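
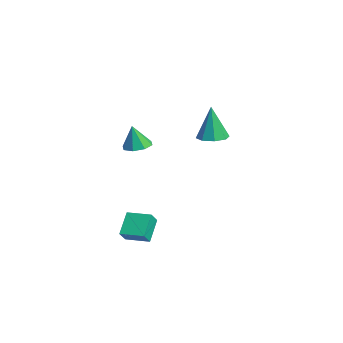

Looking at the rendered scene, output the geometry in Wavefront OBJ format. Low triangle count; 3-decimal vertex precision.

v 2.547 -3.288 -2.839
v 3.007 -3.692 -2.207
v 3.334 -2.281 -2.768
v 3.794 -2.685 -2.136
v 3.386 -3.875 -3.824
v 3.846 -4.279 -3.192
v 4.173 -2.868 -3.753
v 4.633 -3.272 -3.121
v -2.815 2.392 -0.151
v -2.326 1.673 -0.127
v -2.985 2.348 1.951
v -1.963 2.23 -0.086
v -2.098 2.881 -0.083
v -2.654 3.247 -0.12
v -3.303 3.112 -0.176
v -3.667 2.555 -0.217
v -3.531 1.903 -0.22
v -2.975 1.538 -0.183
v 0.976 -2.608 1.323
v 1.387 -1.971 1.46
v 0.944 -2.872 2.657
v 0.806 -1.87 1.466
v 0.325 -2.202 1.388
v 0.225 -2.771 1.273
v 0.565 -3.244 1.187
v 1.146 -3.345 1.181
v 1.627 -3.013 1.258
v 1.727 -2.444 1.374
f 2 4 1
f 5 2 1
f 1 4 3
f 3 5 1
f 2 8 4
f 6 2 5
f 6 8 2
f 4 8 3
f 7 5 3
f 3 8 7
f 7 6 5
f 8 6 7
f 10 9 12
f 10 12 11
f 12 9 13
f 12 13 11
f 13 9 14
f 13 14 11
f 14 9 15
f 14 15 11
f 15 9 16
f 15 16 11
f 16 9 17
f 16 17 11
f 17 9 18
f 17 18 11
f 18 9 10
f 18 10 11
f 20 19 22
f 20 22 21
f 22 19 23
f 22 23 21
f 23 19 24
f 23 24 21
f 24 19 25
f 24 25 21
f 25 19 26
f 25 26 21
f 26 19 27
f 26 27 21
f 27 19 28
f 27 28 21
f 28 19 20
f 28 20 21



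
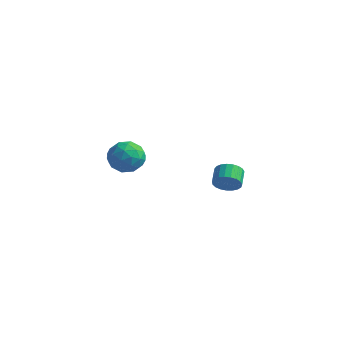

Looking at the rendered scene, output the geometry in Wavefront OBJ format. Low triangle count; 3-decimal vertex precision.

v -3.784 -2.116 1.513
v -2.858 -2.835 1.409
v -4.942 -3.625 1.631
v -4.016 -4.344 1.527
v -4.156 -3.701 2.504
v -3.44 -2.768 2.431
v -4.36 -3.692 0.609
v -3.644 -2.759 0.536
v -3.213 -3.809 0.851
v -3.087 -3.815 2.022
v -4.713 -2.645 1.018
v -4.587 -2.651 2.189
v -3.219 -2.343 1.451
v -4.581 -4.117 1.589
v -4.663 -3.739 2.163
v -4.118 -4.162 2.102
v -3.562 -2.304 2.051
v -3.017 -2.727 1.99
v -3.78 -3.235 2.634
v -4.783 -3.733 1.05
v -4.238 -4.156 0.989
v -3.682 -2.298 0.938
v -3.137 -2.721 0.877
v -4.02 -3.225 0.406
v -2.884 -3.338 1.062
v -3.564 -4.225 1.131
v -3.767 -3.842 0.591
v -3.346 -3.294 0.549
v -2.81 -3.342 1.75
v -3.49 -4.228 1.819
v -3.572 -3.85 2.393
v -3.152 -3.302 2.35
v -3.019 -3.914 1.422
v -4.31 -2.232 1.221
v -4.99 -3.118 1.29
v -4.648 -3.158 0.69
v -4.228 -2.61 0.647
v -4.236 -2.235 1.909
v -4.916 -3.122 1.978
v -4.454 -3.166 2.491
v -4.033 -2.618 2.449
v -4.781 -2.546 1.618
v 3.489 -4.035 2.231
v 3.851 -4.225 2.931
v 3.413 -3.374 3.388
v 3.051 -3.185 2.689
v 4.081 -4.027 2.784
v 3.643 -3.177 3.241
v 4.209 -3.831 2.542
v 3.771 -2.981 2.999
v 4.212 -3.67 2.246
v 3.774 -2.82 2.703
v 4.09 -3.573 1.947
v 3.652 -2.722 2.404
v 3.864 -3.555 1.698
v 3.427 -2.705 2.155
v 3.574 -3.62 1.541
v 3.136 -2.77 1.998
v 3.268 -3.757 1.503
v 2.831 -2.907 1.96
v 3.001 -3.942 1.592
v 2.563 -3.092 2.049
v 2.818 -4.143 1.79
v 2.38 -3.293 2.247
v 2.751 -4.326 2.066
v 2.313 -3.476 2.523
v 2.812 -4.458 2.369
v 2.374 -3.608 2.826
v 2.99 -4.517 2.649
v 2.552 -3.667 3.106
v 3.254 -4.493 2.857
v 2.816 -3.642 3.314
v 3.558 -4.389 2.957
v 3.12 -3.539 3.414
f 1 38 17
f 38 12 41
f 17 41 6
f 38 41 17
f 1 17 13
f 17 6 18
f 13 18 2
f 17 18 13
f 1 13 22
f 13 2 23
f 22 23 8
f 13 23 22
f 1 22 34
f 22 8 37
f 34 37 11
f 22 37 34
f 1 34 38
f 34 11 42
f 38 42 12
f 34 42 38
f 2 18 29
f 18 6 32
f 29 32 10
f 18 32 29
f 6 41 19
f 41 12 40
f 19 40 5
f 41 40 19
f 12 42 39
f 42 11 35
f 39 35 3
f 42 35 39
f 11 37 36
f 37 8 24
f 36 24 7
f 37 24 36
f 8 23 28
f 23 2 25
f 28 25 9
f 23 25 28
f 4 30 16
f 30 10 31
f 16 31 5
f 30 31 16
f 4 16 14
f 16 5 15
f 14 15 3
f 16 15 14
f 4 14 21
f 14 3 20
f 21 20 7
f 14 20 21
f 4 21 26
f 21 7 27
f 26 27 9
f 21 27 26
f 4 26 30
f 26 9 33
f 30 33 10
f 26 33 30
f 5 31 19
f 31 10 32
f 19 32 6
f 31 32 19
f 3 15 39
f 15 5 40
f 39 40 12
f 15 40 39
f 7 20 36
f 20 3 35
f 36 35 11
f 20 35 36
f 9 27 28
f 27 7 24
f 28 24 8
f 27 24 28
f 10 33 29
f 33 9 25
f 29 25 2
f 33 25 29
f 44 43 47
f 44 47 45
f 45 47 48
f 45 48 46
f 47 43 49
f 47 49 48
f 48 49 50
f 48 50 46
f 49 43 51
f 49 51 50
f 50 51 52
f 50 52 46
f 51 43 53
f 51 53 52
f 52 53 54
f 52 54 46
f 53 43 55
f 53 55 54
f 54 55 56
f 54 56 46
f 55 43 57
f 55 57 56
f 56 57 58
f 56 58 46
f 57 43 59
f 57 59 58
f 58 59 60
f 58 60 46
f 59 43 61
f 59 61 60
f 60 61 62
f 60 62 46
f 61 43 63
f 61 63 62
f 62 63 64
f 62 64 46
f 63 43 65
f 63 65 64
f 64 65 66
f 64 66 46
f 65 43 67
f 65 67 66
f 66 67 68
f 66 68 46
f 67 43 69
f 67 69 68
f 68 69 70
f 68 70 46
f 69 43 71
f 69 71 70
f 70 71 72
f 70 72 46
f 71 43 73
f 71 73 72
f 72 73 74
f 72 74 46
f 73 43 44
f 73 44 74
f 74 44 45
f 74 45 46



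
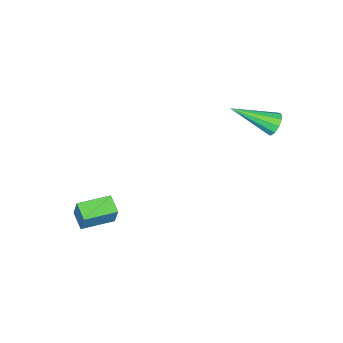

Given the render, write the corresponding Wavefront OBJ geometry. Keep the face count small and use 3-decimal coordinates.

v 1.574 -3.258 -3.854
v 1.764 -2.952 -2.911
v 2.051 -2.6 -4.164
v 2.241 -2.294 -3.22
v 2.739 -4.086 -3.82
v 2.929 -3.78 -2.876
v 3.216 -3.428 -4.129
v 3.406 -3.122 -3.186
v -2.243 2.103 0.986
v -1.965 1.969 0.507
v -1.377 0.597 1.914
v -1.766 2.195 0.689
v -1.748 2.386 0.984
v -1.92 2.47 1.28
v -2.215 2.413 1.464
v -2.521 2.238 1.465
v -2.721 2.012 1.284
v -2.738 1.82 0.989
v -2.566 1.737 0.693
v -2.271 1.794 0.509
f 2 4 1
f 5 2 1
f 1 4 3
f 3 5 1
f 2 8 4
f 6 2 5
f 6 8 2
f 4 8 3
f 7 5 3
f 3 8 7
f 7 6 5
f 8 6 7
f 10 9 12
f 10 12 11
f 12 9 13
f 12 13 11
f 13 9 14
f 13 14 11
f 14 9 15
f 14 15 11
f 15 9 16
f 15 16 11
f 16 9 17
f 16 17 11
f 17 9 18
f 17 18 11
f 18 9 19
f 18 19 11
f 19 9 20
f 19 20 11
f 20 9 10
f 20 10 11



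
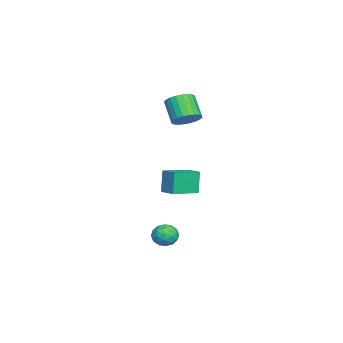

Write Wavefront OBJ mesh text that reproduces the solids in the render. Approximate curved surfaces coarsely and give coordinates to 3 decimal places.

v -2.038 -0.717 -2.218
v -2.465 -0.707 -0.676
v -1.249 0.12 -2.004
v -1.675 0.13 -0.462
v -0.765 -2.01 -1.858
v -1.191 -2 -0.316
v 0.025 -1.173 -1.644
v -0.402 -1.163 -0.102
v 1.79 -0.918 -4.025
v 2.415 -0.389 -3.831
v 2.645 -1.971 -3.909
v 3.27 -1.442 -3.715
v 2.636 -1.561 -3.174
v 2.108 -0.91 -3.246
v 2.952 -1.45 -4.494
v 2.424 -0.799 -4.566
v 3.133 -0.718 -4.121
v 2.938 -0.787 -3.305
v 2.122 -1.573 -4.435
v 1.927 -1.642 -3.619
v 2.028 -0.561 -3.938
v 3.032 -1.799 -3.802
v 2.66 -1.869 -3.484
v 3.027 -1.558 -3.37
v 1.847 -0.867 -3.595
v 2.214 -0.556 -3.481
v 2.344 -1.245 -3.095
v 2.846 -1.804 -4.259
v 3.213 -1.493 -4.145
v 2.033 -0.802 -4.37
v 2.4 -0.491 -4.256
v 2.716 -1.115 -4.645
v 2.817 -0.444 -3.994
v 3.319 -1.063 -3.926
v 3.133 -1.067 -4.384
v 2.822 -0.685 -4.426
v 2.702 -0.484 -3.515
v 3.204 -1.103 -3.447
v 2.832 -1.173 -3.129
v 2.522 -0.79 -3.171
v 3.124 -0.677 -3.685
v 1.856 -1.257 -4.293
v 2.358 -1.876 -4.225
v 2.538 -1.57 -4.569
v 2.228 -1.187 -4.611
v 1.741 -1.297 -3.814
v 2.243 -1.916 -3.746
v 2.238 -1.675 -3.314
v 1.927 -1.293 -3.356
v 1.936 -1.683 -4.055
v -3.064 -0.891 3.203
v -2.306 -1.323 3.579
v -3.278 -1.921 4.853
v -4.036 -1.489 4.477
v -2.291 -0.993 3.746
v -3.263 -1.59 5.02
v -2.393 -0.646 3.83
v -3.366 -1.244 5.104
v -2.598 -0.338 3.819
v -3.57 -0.935 5.092
v -2.874 -0.113 3.714
v -3.846 -0.71 4.987
v -3.178 -0.007 3.531
v -4.15 -0.604 4.804
v -3.465 -0.035 3.298
v -4.438 -0.633 4.572
v -3.691 -0.194 3.051
v -4.664 -0.792 4.325
v -3.822 -0.459 2.827
v -4.794 -1.057 4.101
v -3.837 -0.79 2.66
v -4.809 -1.387 3.934
v -3.734 -1.136 2.576
v -4.707 -1.734 3.85
v -3.53 -1.445 2.588
v -4.502 -2.042 3.861
v -3.254 -1.67 2.693
v -4.226 -2.267 3.966
v -2.95 -1.776 2.876
v -3.922 -2.373 4.149
v -2.662 -1.747 3.108
v -3.635 -2.345 4.382
v -2.436 -1.588 3.355
v -3.409 -2.186 4.629
f 2 4 1
f 5 2 1
f 1 4 3
f 3 5 1
f 2 8 4
f 6 2 5
f 6 8 2
f 4 8 3
f 7 5 3
f 3 8 7
f 7 6 5
f 8 6 7
f 9 46 25
f 46 20 49
f 25 49 14
f 46 49 25
f 9 25 21
f 25 14 26
f 21 26 10
f 25 26 21
f 9 21 30
f 21 10 31
f 30 31 16
f 21 31 30
f 9 30 42
f 30 16 45
f 42 45 19
f 30 45 42
f 9 42 46
f 42 19 50
f 46 50 20
f 42 50 46
f 10 26 37
f 26 14 40
f 37 40 18
f 26 40 37
f 14 49 27
f 49 20 48
f 27 48 13
f 49 48 27
f 20 50 47
f 50 19 43
f 47 43 11
f 50 43 47
f 19 45 44
f 45 16 32
f 44 32 15
f 45 32 44
f 16 31 36
f 31 10 33
f 36 33 17
f 31 33 36
f 12 38 24
f 38 18 39
f 24 39 13
f 38 39 24
f 12 24 22
f 24 13 23
f 22 23 11
f 24 23 22
f 12 22 29
f 22 11 28
f 29 28 15
f 22 28 29
f 12 29 34
f 29 15 35
f 34 35 17
f 29 35 34
f 12 34 38
f 34 17 41
f 38 41 18
f 34 41 38
f 13 39 27
f 39 18 40
f 27 40 14
f 39 40 27
f 11 23 47
f 23 13 48
f 47 48 20
f 23 48 47
f 15 28 44
f 28 11 43
f 44 43 19
f 28 43 44
f 17 35 36
f 35 15 32
f 36 32 16
f 35 32 36
f 18 41 37
f 41 17 33
f 37 33 10
f 41 33 37
f 52 51 55
f 52 55 53
f 53 55 56
f 53 56 54
f 55 51 57
f 55 57 56
f 56 57 58
f 56 58 54
f 57 51 59
f 57 59 58
f 58 59 60
f 58 60 54
f 59 51 61
f 59 61 60
f 60 61 62
f 60 62 54
f 61 51 63
f 61 63 62
f 62 63 64
f 62 64 54
f 63 51 65
f 63 65 64
f 64 65 66
f 64 66 54
f 65 51 67
f 65 67 66
f 66 67 68
f 66 68 54
f 67 51 69
f 67 69 68
f 68 69 70
f 68 70 54
f 69 51 71
f 69 71 70
f 70 71 72
f 70 72 54
f 71 51 73
f 71 73 72
f 72 73 74
f 72 74 54
f 73 51 75
f 73 75 74
f 74 75 76
f 74 76 54
f 75 51 77
f 75 77 76
f 76 77 78
f 76 78 54
f 77 51 79
f 77 79 78
f 78 79 80
f 78 80 54
f 79 51 81
f 79 81 80
f 80 81 82
f 80 82 54
f 81 51 83
f 81 83 82
f 82 83 84
f 82 84 54
f 83 51 52
f 83 52 84
f 84 52 53
f 84 53 54



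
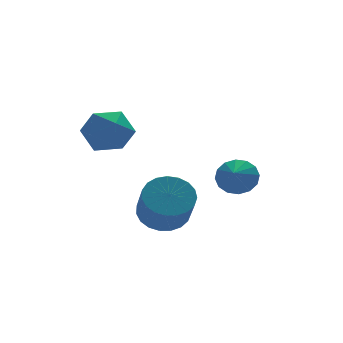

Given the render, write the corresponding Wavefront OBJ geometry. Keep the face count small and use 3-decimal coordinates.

v -0.726 -0.479 -3.356
v 0.036 -1.147 -3.757
v -0.231 -2.288 -2.365
v -0.994 -1.621 -1.964
v 0.28 -0.876 -3.488
v 0.013 -2.017 -2.096
v 0.35 -0.536 -3.196
v 0.083 -1.678 -1.804
v 0.234 -0.187 -2.932
v -0.033 -1.329 -1.54
v -0.048 0.112 -2.741
v -0.315 -1.03 -1.349
v -0.448 0.309 -2.656
v -0.715 -0.833 -1.264
v -0.895 0.369 -2.692
v -1.162 -0.773 -1.301
v -1.314 0.283 -2.844
v -1.581 -0.859 -1.452
v -1.631 0.065 -3.083
v -1.898 -1.077 -1.691
v -1.791 -0.247 -3.37
v -2.059 -1.389 -1.978
v -1.768 -0.599 -3.654
v -2.035 -1.741 -2.263
v -1.564 -0.931 -3.887
v -1.831 -2.073 -2.495
v -1.216 -1.184 -4.028
v -1.483 -2.326 -2.636
v -0.783 -1.315 -4.053
v -1.05 -2.457 -2.661
v -0.34 -1.302 -3.957
v -0.607 -2.444 -2.565
v 2.596 -0.354 -2.106
v 3.348 -0.511 -1.619
v 2.084 -1.026 -1.534
v 3.131 -0.157 -1.397
v 2.77 0.144 -1.365
v 2.363 0.312 -1.532
v 2.018 0.302 -1.852
v 1.828 0.115 -2.241
v 1.843 -0.197 -2.593
v 2.06 -0.551 -2.815
v 2.421 -0.853 -2.847
v 2.828 -1.02 -2.681
v 3.173 -1.01 -2.36
v 3.363 -0.823 -1.971
v -2.828 1.561 1.633
v -2.196 2.404 1.083
v -2.384 0.316 0.237
v -1.752 1.159 -0.313
v -1.37 0.707 0.717
v -1.644 1.476 1.58
v -2.936 1.244 -0.26
v -3.21 2.013 0.603
v -2.262 2.208 -0.087
v -1.295 1.876 0.517
v -3.285 0.844 0.803
v -2.318 0.512 1.407
f 2 1 5
f 2 5 3
f 3 5 6
f 3 6 4
f 5 1 7
f 5 7 6
f 6 7 8
f 6 8 4
f 7 1 9
f 7 9 8
f 8 9 10
f 8 10 4
f 9 1 11
f 9 11 10
f 10 11 12
f 10 12 4
f 11 1 13
f 11 13 12
f 12 13 14
f 12 14 4
f 13 1 15
f 13 15 14
f 14 15 16
f 14 16 4
f 15 1 17
f 15 17 16
f 16 17 18
f 16 18 4
f 17 1 19
f 17 19 18
f 18 19 20
f 18 20 4
f 19 1 21
f 19 21 20
f 20 21 22
f 20 22 4
f 21 1 23
f 21 23 22
f 22 23 24
f 22 24 4
f 23 1 25
f 23 25 24
f 24 25 26
f 24 26 4
f 25 1 27
f 25 27 26
f 26 27 28
f 26 28 4
f 27 1 29
f 27 29 28
f 28 29 30
f 28 30 4
f 29 1 31
f 29 31 30
f 30 31 32
f 30 32 4
f 31 1 2
f 31 2 32
f 32 2 3
f 32 3 4
f 34 33 36
f 34 36 35
f 36 33 37
f 36 37 35
f 37 33 38
f 37 38 35
f 38 33 39
f 38 39 35
f 39 33 40
f 39 40 35
f 40 33 41
f 40 41 35
f 41 33 42
f 41 42 35
f 42 33 43
f 42 43 35
f 43 33 44
f 43 44 35
f 44 33 45
f 44 45 35
f 45 33 46
f 45 46 35
f 46 33 34
f 46 34 35
f 47 58 52
f 47 52 48
f 47 48 54
f 47 54 57
f 47 57 58
f 48 52 56
f 52 58 51
f 58 57 49
f 57 54 53
f 54 48 55
f 50 56 51
f 50 51 49
f 50 49 53
f 50 53 55
f 50 55 56
f 51 56 52
f 49 51 58
f 53 49 57
f 55 53 54
f 56 55 48



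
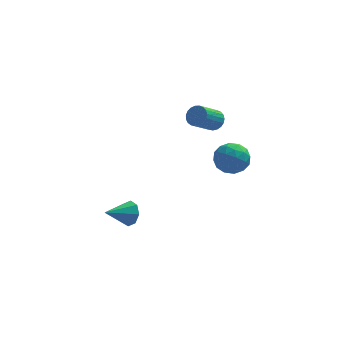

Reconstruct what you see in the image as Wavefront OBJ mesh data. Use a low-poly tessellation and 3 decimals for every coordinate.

v 2.645 3.683 0.339
v 3.237 3.39 0.648
v 2.228 2.404 1.65
v 1.635 2.697 1.341
v 3.184 3.628 0.829
v 2.175 2.642 1.83
v 3.036 3.876 0.924
v 2.027 2.89 1.925
v 2.822 4.09 0.919
v 1.812 3.104 1.92
v 2.576 4.234 0.813
v 1.567 3.248 1.814
v 2.342 4.283 0.626
v 1.333 3.297 1.627
v 2.161 4.228 0.389
v 1.152 3.242 1.39
v 2.063 4.079 0.143
v 1.054 3.092 1.144
v 2.066 3.861 -0.069
v 1.057 2.875 0.933
v 2.169 3.613 -0.21
v 1.16 2.626 0.791
v 2.354 3.376 -0.256
v 1.345 2.39 0.745
v 2.589 3.193 -0.199
v 1.58 2.207 0.802
v 2.834 3.095 -0.049
v 1.825 2.109 0.952
v 3.046 3.098 0.168
v 2.037 2.112 1.169
v 3.189 3.203 0.415
v 2.18 2.216 1.416
v -2.086 -1.046 -4.273
v -1.653 -1.114 -3.521
v -3.414 -1.894 -3.587
v -2.023 -0.561 -3.554
v -2.43 -0.292 -4.008
v -2.634 -0.465 -4.617
v -2.518 -0.978 -5.025
v -2.148 -1.53 -4.993
v -1.742 -1.799 -4.539
v -1.537 -1.627 -3.93
v 2.817 -3.644 2.979
v 3.845 -3.377 2.946
v 3.015 -4.583 1.554
v 4.043 -4.316 1.521
v 3.685 -4.957 2.289
v 3.562 -4.376 3.17
v 3.298 -3.584 1.33
v 3.175 -3.003 2.211
v 4.142 -3.34 1.927
v 4.381 -4.188 2.519
v 2.479 -3.772 1.981
v 2.718 -4.62 2.573
v 3.314 -3.428 3.088
v 3.546 -4.532 1.412
v 3.336 -4.908 1.863
v 3.94 -4.752 1.844
v 3.148 -4.015 3.219
v 3.752 -3.859 3.2
v 3.658 -4.787 2.813
v 3.108 -4.101 1.3
v 3.712 -3.945 1.281
v 2.92 -3.208 2.656
v 3.524 -3.052 2.637
v 3.202 -3.173 1.687
v 4.092 -3.249 2.47
v 4.208 -3.801 1.632
v 3.77 -3.371 1.52
v 3.699 -3.03 2.038
v 4.233 -3.748 2.818
v 4.349 -4.3 1.98
v 4.139 -4.677 2.431
v 4.067 -4.335 2.949
v 4.407 -3.726 2.219
v 2.511 -3.66 2.52
v 2.627 -4.212 1.682
v 2.793 -3.625 1.551
v 2.721 -3.283 2.069
v 2.652 -4.159 2.868
v 2.768 -4.711 2.03
v 3.161 -4.93 2.462
v 3.09 -4.589 2.98
v 2.453 -4.234 2.281
f 2 1 5
f 2 5 3
f 3 5 6
f 3 6 4
f 5 1 7
f 5 7 6
f 6 7 8
f 6 8 4
f 7 1 9
f 7 9 8
f 8 9 10
f 8 10 4
f 9 1 11
f 9 11 10
f 10 11 12
f 10 12 4
f 11 1 13
f 11 13 12
f 12 13 14
f 12 14 4
f 13 1 15
f 13 15 14
f 14 15 16
f 14 16 4
f 15 1 17
f 15 17 16
f 16 17 18
f 16 18 4
f 17 1 19
f 17 19 18
f 18 19 20
f 18 20 4
f 19 1 21
f 19 21 20
f 20 21 22
f 20 22 4
f 21 1 23
f 21 23 22
f 22 23 24
f 22 24 4
f 23 1 25
f 23 25 24
f 24 25 26
f 24 26 4
f 25 1 27
f 25 27 26
f 26 27 28
f 26 28 4
f 27 1 29
f 27 29 28
f 28 29 30
f 28 30 4
f 29 1 31
f 29 31 30
f 30 31 32
f 30 32 4
f 31 1 2
f 31 2 32
f 32 2 3
f 32 3 4
f 34 33 36
f 34 36 35
f 36 33 37
f 36 37 35
f 37 33 38
f 37 38 35
f 38 33 39
f 38 39 35
f 39 33 40
f 39 40 35
f 40 33 41
f 40 41 35
f 41 33 42
f 41 42 35
f 42 33 34
f 42 34 35
f 43 80 59
f 80 54 83
f 59 83 48
f 80 83 59
f 43 59 55
f 59 48 60
f 55 60 44
f 59 60 55
f 43 55 64
f 55 44 65
f 64 65 50
f 55 65 64
f 43 64 76
f 64 50 79
f 76 79 53
f 64 79 76
f 43 76 80
f 76 53 84
f 80 84 54
f 76 84 80
f 44 60 71
f 60 48 74
f 71 74 52
f 60 74 71
f 48 83 61
f 83 54 82
f 61 82 47
f 83 82 61
f 54 84 81
f 84 53 77
f 81 77 45
f 84 77 81
f 53 79 78
f 79 50 66
f 78 66 49
f 79 66 78
f 50 65 70
f 65 44 67
f 70 67 51
f 65 67 70
f 46 72 58
f 72 52 73
f 58 73 47
f 72 73 58
f 46 58 56
f 58 47 57
f 56 57 45
f 58 57 56
f 46 56 63
f 56 45 62
f 63 62 49
f 56 62 63
f 46 63 68
f 63 49 69
f 68 69 51
f 63 69 68
f 46 68 72
f 68 51 75
f 72 75 52
f 68 75 72
f 47 73 61
f 73 52 74
f 61 74 48
f 73 74 61
f 45 57 81
f 57 47 82
f 81 82 54
f 57 82 81
f 49 62 78
f 62 45 77
f 78 77 53
f 62 77 78
f 51 69 70
f 69 49 66
f 70 66 50
f 69 66 70
f 52 75 71
f 75 51 67
f 71 67 44
f 75 67 71



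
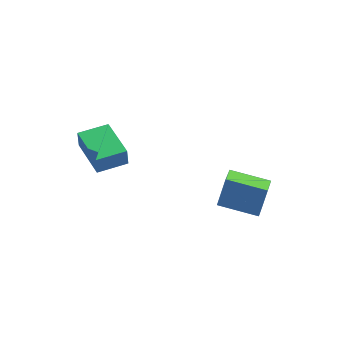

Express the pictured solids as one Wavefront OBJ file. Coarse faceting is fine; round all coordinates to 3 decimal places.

v -2.603 2.067 -0.96
v -2.636 2.094 -0.112
v -2.844 4.141 -1.038
v -2.877 4.169 -0.189
v -1.203 2.231 -0.911
v -1.236 2.259 -0.062
v -1.444 4.306 -0.988
v -1.477 4.333 -0.14
v 1.422 -1.681 -0.601
v 1.877 -1.353 0.692
v 1.888 -0.811 -0.987
v 2.343 -0.482 0.307
v 2.897 -2.598 -0.887
v 3.352 -2.269 0.407
v 3.363 -1.727 -1.272
v 3.818 -1.399 0.021
f 2 4 1
f 5 2 1
f 1 4 3
f 3 5 1
f 2 8 4
f 6 2 5
f 6 8 2
f 4 8 3
f 7 5 3
f 3 8 7
f 7 6 5
f 8 6 7
f 10 12 9
f 13 10 9
f 9 12 11
f 11 13 9
f 10 16 12
f 14 10 13
f 14 16 10
f 12 16 11
f 15 13 11
f 11 16 15
f 15 14 13
f 16 14 15



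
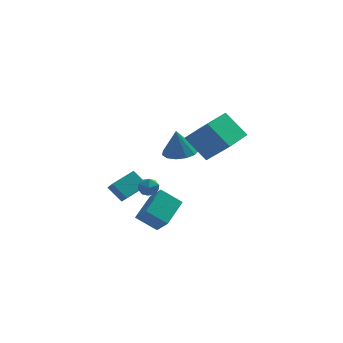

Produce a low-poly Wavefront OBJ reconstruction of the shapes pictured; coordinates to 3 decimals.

v -0.241 0.731 1.288
v 0.292 1.548 1.372
v -0.459 0.709 2.872
v -0.231 1.71 1.302
v -0.758 1.561 1.228
v -1.12 1.148 1.172
v -1.203 0.603 1.154
v -0.981 0.098 1.177
v -0.524 -0.206 1.236
v 0.023 -0.213 1.311
v 0.486 0.08 1.379
v 0.718 0.579 1.417
v 0.646 1.127 1.415
v 0.917 -1.858 1.99
v -0.155 -1.144 3.29
v 1.983 -0.249 1.986
v 0.911 0.465 3.285
v 2.049 -2.605 3.335
v 0.977 -1.891 4.634
v 3.115 -0.996 3.33
v 2.043 -0.282 4.63
v -1.871 2.115 -2.074
v -1.505 1.983 -1.512
v -2.255 1.077 -2.068
v -1.889 0.945 -1.506
v -2.424 1.369 -1.473
v -2.187 2.01 -1.477
v -1.573 1.05 -2.103
v -1.336 1.691 -2.107
v -1.321 1.325 -1.53
v -1.847 1.522 -1.141
v -1.913 1.538 -2.439
v -2.439 1.735 -2.05
v -2.674 0.247 -3.378
v -2.151 -0.495 -2.477
v -1.775 1.784 -2.634
v -1.252 1.042 -1.732
v -1.528 -0.002 -4.248
v -1.005 -0.744 -3.346
v -0.629 1.535 -3.503
v -0.106 0.793 -2.602
v -4.042 2.907 -2.498
v -3.799 2.372 -1.926
v -2.841 3.908 -2.073
v -2.598 3.372 -1.501
v -3.302 2.368 -3.319
v -3.059 1.832 -2.747
v -2.101 3.368 -2.894
v -1.858 2.833 -2.322
f 2 1 4
f 2 4 3
f 4 1 5
f 4 5 3
f 5 1 6
f 5 6 3
f 6 1 7
f 6 7 3
f 7 1 8
f 7 8 3
f 8 1 9
f 8 9 3
f 9 1 10
f 9 10 3
f 10 1 11
f 10 11 3
f 11 1 12
f 11 12 3
f 12 1 13
f 12 13 3
f 13 1 2
f 13 2 3
f 15 17 14
f 18 15 14
f 14 17 16
f 16 18 14
f 15 21 17
f 19 15 18
f 19 21 15
f 17 21 16
f 20 18 16
f 16 21 20
f 20 19 18
f 21 19 20
f 22 33 27
f 22 27 23
f 22 23 29
f 22 29 32
f 22 32 33
f 23 27 31
f 27 33 26
f 33 32 24
f 32 29 28
f 29 23 30
f 25 31 26
f 25 26 24
f 25 24 28
f 25 28 30
f 25 30 31
f 26 31 27
f 24 26 33
f 28 24 32
f 30 28 29
f 31 30 23
f 35 37 34
f 38 35 34
f 34 37 36
f 36 38 34
f 35 41 37
f 39 35 38
f 39 41 35
f 37 41 36
f 40 38 36
f 36 41 40
f 40 39 38
f 41 39 40
f 43 45 42
f 46 43 42
f 42 45 44
f 44 46 42
f 43 49 45
f 47 43 46
f 47 49 43
f 45 49 44
f 48 46 44
f 44 49 48
f 48 47 46
f 49 47 48



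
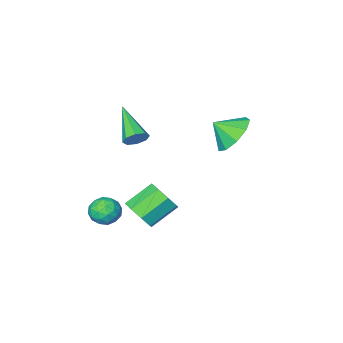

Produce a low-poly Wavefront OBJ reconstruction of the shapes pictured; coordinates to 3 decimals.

v -3.022 0.793 -0.179
v -2.272 0.833 -0.927
v -2.318 0.287 0.499
v -2.243 1.428 -0.514
v -2.578 1.726 0.056
v -3.12 1.587 0.516
v -3.617 1.076 0.651
v -3.835 0.433 0.398
v -3.673 -0.042 -0.125
v -3.206 -0.127 -0.673
v -2.653 0.219 -0.99
v 2.206 -0.002 -3.423
v 2.824 -0.081 -3.834
v 1.816 -1.079 -3.806
v 2.434 -1.158 -4.217
v 2.475 -1.179 -3.471
v 2.717 -0.513 -3.235
v 1.923 -0.647 -4.405
v 2.165 0.019 -4.169
v 2.65 -0.479 -4.441
v 2.991 -0.808 -3.863
v 1.649 -0.352 -3.777
v 1.99 -0.681 -3.199
v 2.549 0.053 -3.595
v 2.091 -1.213 -4.045
v 2.115 -1.225 -3.607
v 2.478 -1.272 -3.848
v 2.486 -0.201 -3.243
v 2.85 -0.247 -3.484
v 2.644 -0.893 -3.271
v 1.79 -0.913 -4.156
v 2.154 -0.959 -4.397
v 2.162 0.112 -3.792
v 2.525 0.065 -4.033
v 1.996 -0.267 -4.369
v 2.81 -0.227 -4.193
v 2.581 -0.86 -4.418
v 2.281 -0.56 -4.529
v 2.423 -0.169 -4.39
v 3.011 -0.42 -3.854
v 2.782 -1.053 -4.079
v 2.806 -1.066 -3.641
v 2.948 -0.674 -3.502
v 2.908 -0.655 -4.21
v 1.858 -0.107 -3.561
v 1.629 -0.74 -3.786
v 1.692 -0.486 -4.138
v 1.834 -0.094 -3.999
v 2.059 -0.3 -3.222
v 1.83 -0.933 -3.447
v 2.217 -0.991 -3.25
v 2.359 -0.6 -3.111
v 1.732 -0.505 -3.43
v 1.322 0.314 0.721
v 1.496 0.562 1.203
v 1.018 -1.334 1.679
v 1.066 0.604 1.139
v 0.786 0.476 0.83
v 0.82 0.253 0.457
v 1.148 0.065 0.238
v 1.577 0.023 0.302
v 1.857 0.151 0.611
v 1.823 0.375 0.984
v 1.964 1.549 -2.89
v 2.331 1.129 -2.303
v 1.123 1.191 -1.503
v 0.756 1.611 -2.09
v 2.405 1.741 -2.238
v 1.197 1.803 -1.439
v 2.221 2.241 -2.556
v 1.013 2.303 -1.756
v 1.886 2.335 -3.069
v 0.678 2.397 -2.269
v 1.597 1.969 -3.477
v 0.389 2.031 -2.677
v 1.523 1.357 -3.541
v 0.315 1.419 -2.742
v 1.707 0.857 -3.224
v 0.499 0.919 -2.424
v 2.042 0.763 -2.711
v 0.834 0.825 -1.911
f 2 1 4
f 2 4 3
f 4 1 5
f 4 5 3
f 5 1 6
f 5 6 3
f 6 1 7
f 6 7 3
f 7 1 8
f 7 8 3
f 8 1 9
f 8 9 3
f 9 1 10
f 9 10 3
f 10 1 11
f 10 11 3
f 11 1 2
f 11 2 3
f 12 49 28
f 49 23 52
f 28 52 17
f 49 52 28
f 12 28 24
f 28 17 29
f 24 29 13
f 28 29 24
f 12 24 33
f 24 13 34
f 33 34 19
f 24 34 33
f 12 33 45
f 33 19 48
f 45 48 22
f 33 48 45
f 12 45 49
f 45 22 53
f 49 53 23
f 45 53 49
f 13 29 40
f 29 17 43
f 40 43 21
f 29 43 40
f 17 52 30
f 52 23 51
f 30 51 16
f 52 51 30
f 23 53 50
f 53 22 46
f 50 46 14
f 53 46 50
f 22 48 47
f 48 19 35
f 47 35 18
f 48 35 47
f 19 34 39
f 34 13 36
f 39 36 20
f 34 36 39
f 15 41 27
f 41 21 42
f 27 42 16
f 41 42 27
f 15 27 25
f 27 16 26
f 25 26 14
f 27 26 25
f 15 25 32
f 25 14 31
f 32 31 18
f 25 31 32
f 15 32 37
f 32 18 38
f 37 38 20
f 32 38 37
f 15 37 41
f 37 20 44
f 41 44 21
f 37 44 41
f 16 42 30
f 42 21 43
f 30 43 17
f 42 43 30
f 14 26 50
f 26 16 51
f 50 51 23
f 26 51 50
f 18 31 47
f 31 14 46
f 47 46 22
f 31 46 47
f 20 38 39
f 38 18 35
f 39 35 19
f 38 35 39
f 21 44 40
f 44 20 36
f 40 36 13
f 44 36 40
f 55 54 57
f 55 57 56
f 57 54 58
f 57 58 56
f 58 54 59
f 58 59 56
f 59 54 60
f 59 60 56
f 60 54 61
f 60 61 56
f 61 54 62
f 61 62 56
f 62 54 63
f 62 63 56
f 63 54 55
f 63 55 56
f 65 64 68
f 65 68 66
f 66 68 69
f 66 69 67
f 68 64 70
f 68 70 69
f 69 70 71
f 69 71 67
f 70 64 72
f 70 72 71
f 71 72 73
f 71 73 67
f 72 64 74
f 72 74 73
f 73 74 75
f 73 75 67
f 74 64 76
f 74 76 75
f 75 76 77
f 75 77 67
f 76 64 78
f 76 78 77
f 77 78 79
f 77 79 67
f 78 64 80
f 78 80 79
f 79 80 81
f 79 81 67
f 80 64 65
f 80 65 81
f 81 65 66
f 81 66 67



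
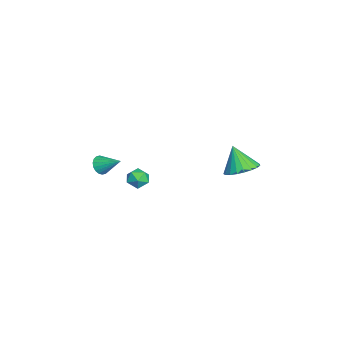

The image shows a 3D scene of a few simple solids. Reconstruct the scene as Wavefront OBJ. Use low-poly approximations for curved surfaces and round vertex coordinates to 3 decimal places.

v 1.328 -4.455 2.139
v 1.917 -4.553 1.814
v 1.952 -3.285 2.921
v 1.773 -4.356 1.635
v 1.541 -4.179 1.555
v 1.266 -4.057 1.592
v 1.004 -4.014 1.736
v 0.806 -4.058 1.961
v 0.711 -4.181 2.22
v 0.738 -4.358 2.464
v 0.882 -4.554 2.644
v 1.115 -4.731 2.723
v 1.389 -4.854 2.687
v 1.651 -4.897 2.542
v 1.85 -4.853 2.318
v 1.944 -4.73 2.058
v 2.148 3.563 2.524
v 3.013 2.907 2.625
v 1.552 3.017 4.076
v 3.162 3.29 2.817
v 3.135 3.72 2.958
v 2.938 4.123 3.025
v 2.605 4.429 3.004
v 2.192 4.585 2.901
v 1.772 4.565 2.732
v 1.417 4.371 2.528
v 1.188 4.038 2.322
v 1.125 3.623 2.152
v 1.239 3.197 2.046
v 1.511 2.835 2.023
v 1.892 2.598 2.086
v 2.318 2.529 2.225
v 2.714 2.638 2.416
v 2.134 -1.918 2.131
v 2.714 -2.281 1.782
v 1.346 -2.359 1.278
v 1.926 -2.722 0.929
v 1.685 -2.957 1.619
v 2.172 -2.685 2.146
v 1.888 -1.955 0.914
v 2.375 -1.683 1.441
v 2.562 -2.304 1.03
v 2.436 -2.923 1.466
v 1.624 -1.717 1.594
v 1.498 -2.336 2.03
f 2 1 4
f 2 4 3
f 4 1 5
f 4 5 3
f 5 1 6
f 5 6 3
f 6 1 7
f 6 7 3
f 7 1 8
f 7 8 3
f 8 1 9
f 8 9 3
f 9 1 10
f 9 10 3
f 10 1 11
f 10 11 3
f 11 1 12
f 11 12 3
f 12 1 13
f 12 13 3
f 13 1 14
f 13 14 3
f 14 1 15
f 14 15 3
f 15 1 16
f 15 16 3
f 16 1 2
f 16 2 3
f 18 17 20
f 18 20 19
f 20 17 21
f 20 21 19
f 21 17 22
f 21 22 19
f 22 17 23
f 22 23 19
f 23 17 24
f 23 24 19
f 24 17 25
f 24 25 19
f 25 17 26
f 25 26 19
f 26 17 27
f 26 27 19
f 27 17 28
f 27 28 19
f 28 17 29
f 28 29 19
f 29 17 30
f 29 30 19
f 30 17 31
f 30 31 19
f 31 17 32
f 31 32 19
f 32 17 33
f 32 33 19
f 33 17 18
f 33 18 19
f 34 45 39
f 34 39 35
f 34 35 41
f 34 41 44
f 34 44 45
f 35 39 43
f 39 45 38
f 45 44 36
f 44 41 40
f 41 35 42
f 37 43 38
f 37 38 36
f 37 36 40
f 37 40 42
f 37 42 43
f 38 43 39
f 36 38 45
f 40 36 44
f 42 40 41
f 43 42 35



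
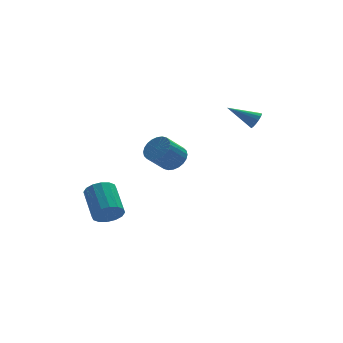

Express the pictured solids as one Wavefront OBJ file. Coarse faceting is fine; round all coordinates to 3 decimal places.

v -3.799 -0.505 -3.508
v -3.044 -0.361 -3.848
v -2.947 1.289 -2.932
v -3.701 1.145 -2.592
v -3.329 -0.189 -4.128
v -3.231 1.462 -3.212
v -3.739 -0.101 -4.242
v -3.642 1.549 -3.326
v -4.166 -0.122 -4.159
v -4.068 1.528 -3.243
v -4.494 -0.245 -3.902
v -4.396 1.405 -2.986
v -4.636 -0.438 -3.539
v -4.538 1.212 -2.623
v -4.553 -0.649 -3.168
v -4.456 1.001 -2.252
v -4.269 -0.822 -2.888
v -4.171 0.829 -1.972
v -3.858 -0.909 -2.774
v -3.761 0.741 -1.858
v -3.432 -0.888 -2.857
v -3.334 0.762 -1.941
v -3.104 -0.765 -3.114
v -3.006 0.885 -2.198
v -2.962 -0.572 -3.477
v -2.864 1.078 -2.561
v -1.278 -2.996 1.103
v -0.706 -3.183 1.614
v -1.669 -3.47 2.588
v -2.242 -3.284 2.077
v -0.74 -2.881 1.67
v -1.703 -3.169 2.644
v -0.856 -2.598 1.639
v -1.819 -2.885 2.613
v -1.036 -2.374 1.526
v -2 -2.662 2.5
v -1.253 -2.246 1.349
v -2.217 -2.534 2.323
v -1.474 -2.232 1.135
v -2.438 -2.519 2.109
v -1.666 -2.334 0.915
v -2.629 -2.621 1.889
v -1.798 -2.537 0.725
v -2.761 -2.824 1.699
v -1.851 -2.81 0.592
v -2.814 -3.097 1.566
v -1.817 -3.111 0.536
v -2.78 -3.399 1.51
v -1.701 -3.395 0.567
v -2.664 -3.682 1.541
v -1.52 -3.618 0.68
v -2.484 -3.906 1.654
v -1.303 -3.746 0.857
v -2.267 -4.034 1.831
v -1.082 -3.761 1.071
v -2.046 -4.048 2.045
v -0.891 -3.659 1.291
v -1.854 -3.946 2.265
v -0.759 -3.456 1.481
v -1.722 -3.743 2.455
v 3.249 -2.283 2.643
v 3.565 -1.913 2.853
v 1.971 -1.657 3.457
v 3.47 -1.802 2.62
v 3.317 -1.821 2.393
v 3.145 -1.963 2.234
v 3.002 -2.192 2.184
v 2.924 -2.445 2.257
v 2.934 -2.654 2.433
v 3.028 -2.765 2.666
v 3.181 -2.746 2.893
v 3.353 -2.603 3.053
v 3.497 -2.375 3.103
v 3.574 -2.122 3.03
f 2 1 5
f 2 5 3
f 3 5 6
f 3 6 4
f 5 1 7
f 5 7 6
f 6 7 8
f 6 8 4
f 7 1 9
f 7 9 8
f 8 9 10
f 8 10 4
f 9 1 11
f 9 11 10
f 10 11 12
f 10 12 4
f 11 1 13
f 11 13 12
f 12 13 14
f 12 14 4
f 13 1 15
f 13 15 14
f 14 15 16
f 14 16 4
f 15 1 17
f 15 17 16
f 16 17 18
f 16 18 4
f 17 1 19
f 17 19 18
f 18 19 20
f 18 20 4
f 19 1 21
f 19 21 20
f 20 21 22
f 20 22 4
f 21 1 23
f 21 23 22
f 22 23 24
f 22 24 4
f 23 1 25
f 23 25 24
f 24 25 26
f 24 26 4
f 25 1 2
f 25 2 26
f 26 2 3
f 26 3 4
f 28 27 31
f 28 31 29
f 29 31 32
f 29 32 30
f 31 27 33
f 31 33 32
f 32 33 34
f 32 34 30
f 33 27 35
f 33 35 34
f 34 35 36
f 34 36 30
f 35 27 37
f 35 37 36
f 36 37 38
f 36 38 30
f 37 27 39
f 37 39 38
f 38 39 40
f 38 40 30
f 39 27 41
f 39 41 40
f 40 41 42
f 40 42 30
f 41 27 43
f 41 43 42
f 42 43 44
f 42 44 30
f 43 27 45
f 43 45 44
f 44 45 46
f 44 46 30
f 45 27 47
f 45 47 46
f 46 47 48
f 46 48 30
f 47 27 49
f 47 49 48
f 48 49 50
f 48 50 30
f 49 27 51
f 49 51 50
f 50 51 52
f 50 52 30
f 51 27 53
f 51 53 52
f 52 53 54
f 52 54 30
f 53 27 55
f 53 55 54
f 54 55 56
f 54 56 30
f 55 27 57
f 55 57 56
f 56 57 58
f 56 58 30
f 57 27 59
f 57 59 58
f 58 59 60
f 58 60 30
f 59 27 28
f 59 28 60
f 60 28 29
f 60 29 30
f 62 61 64
f 62 64 63
f 64 61 65
f 64 65 63
f 65 61 66
f 65 66 63
f 66 61 67
f 66 67 63
f 67 61 68
f 67 68 63
f 68 61 69
f 68 69 63
f 69 61 70
f 69 70 63
f 70 61 71
f 70 71 63
f 71 61 72
f 71 72 63
f 72 61 73
f 72 73 63
f 73 61 74
f 73 74 63
f 74 61 62
f 74 62 63



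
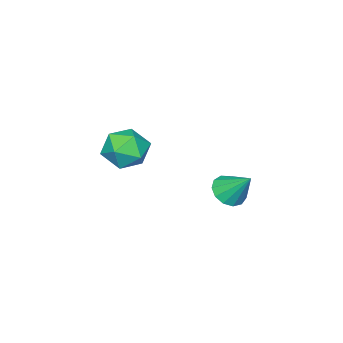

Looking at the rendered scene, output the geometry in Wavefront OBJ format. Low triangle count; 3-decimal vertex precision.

v -2.665 1.284 -0.787
v -2.363 1.667 -1.137
v -2.655 2.076 0.087
v -2.691 1.729 -1.19
v -3.011 1.65 -1.114
v -3.221 1.454 -0.935
v -3.255 1.205 -0.709
v -3.101 0.981 -0.508
v -2.809 0.853 -0.396
v -2.471 0.862 -0.408
v -2.195 1.005 -0.54
v -2.068 1.237 -0.751
v -2.13 1.483 -0.974
v -2.531 -1.591 0.141
v -1.767 -1.332 -0.011
v -2.133 -2.848 -0.009
v -1.369 -2.589 -0.161
v -1.687 -2.511 0.592
v -1.933 -1.734 0.684
v -1.967 -2.446 -0.704
v -2.213 -1.669 -0.612
v -1.419 -1.86 -0.533
v -1.246 -1.9 0.268
v -2.654 -2.28 -0.288
v -2.481 -2.32 0.513
f 2 1 4
f 2 4 3
f 4 1 5
f 4 5 3
f 5 1 6
f 5 6 3
f 6 1 7
f 6 7 3
f 7 1 8
f 7 8 3
f 8 1 9
f 8 9 3
f 9 1 10
f 9 10 3
f 10 1 11
f 10 11 3
f 11 1 12
f 11 12 3
f 12 1 13
f 12 13 3
f 13 1 2
f 13 2 3
f 14 25 19
f 14 19 15
f 14 15 21
f 14 21 24
f 14 24 25
f 15 19 23
f 19 25 18
f 25 24 16
f 24 21 20
f 21 15 22
f 17 23 18
f 17 18 16
f 17 16 20
f 17 20 22
f 17 22 23
f 18 23 19
f 16 18 25
f 20 16 24
f 22 20 21
f 23 22 15



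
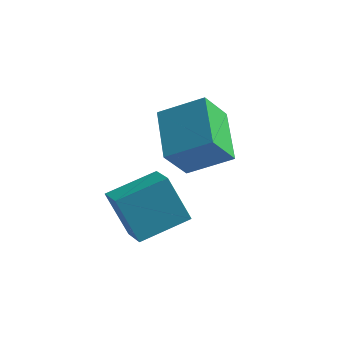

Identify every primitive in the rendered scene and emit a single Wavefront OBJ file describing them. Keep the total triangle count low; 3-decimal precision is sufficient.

v 1.271 0.777 -1.239
v 1.077 -0.168 -0.183
v 2.634 1.371 -0.456
v 2.44 0.426 0.599
v 2.46 -0.606 -2.259
v 2.266 -1.551 -1.204
v 3.823 -0.012 -1.477
v 3.629 -0.957 -0.421
v 2.657 -3.394 -3.86
v 2.012 -3.689 -2.184
v 1.846 -2.811 -4.069
v 1.201 -3.106 -2.393
v 3.539 -1.954 -3.267
v 2.894 -2.249 -1.591
v 2.728 -1.371 -3.476
v 2.083 -1.666 -1.8
f 2 4 1
f 5 2 1
f 1 4 3
f 3 5 1
f 2 8 4
f 6 2 5
f 6 8 2
f 4 8 3
f 7 5 3
f 3 8 7
f 7 6 5
f 8 6 7
f 10 12 9
f 13 10 9
f 9 12 11
f 11 13 9
f 10 16 12
f 14 10 13
f 14 16 10
f 12 16 11
f 15 13 11
f 11 16 15
f 15 14 13
f 16 14 15



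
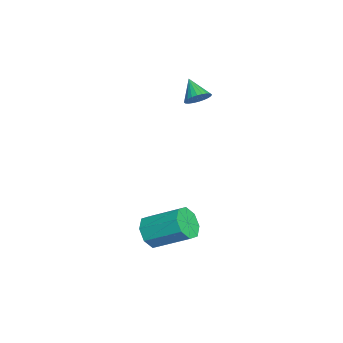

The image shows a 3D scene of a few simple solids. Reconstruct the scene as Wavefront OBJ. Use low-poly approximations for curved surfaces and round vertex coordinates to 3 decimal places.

v 3.575 -4.611 -2.098
v 4.338 -4.848 -2.055
v 4.748 -3.366 -1.14
v 3.985 -3.129 -1.182
v 4.225 -4.51 -2.553
v 4.635 -3.027 -1.637
v 3.732 -4.231 -2.784
v 4.141 -2.748 -1.868
v 3.146 -4.175 -2.613
v 3.556 -2.692 -1.697
v 2.812 -4.374 -2.14
v 3.222 -2.892 -1.225
v 2.925 -4.713 -1.643
v 3.335 -3.23 -0.727
v 3.419 -4.992 -1.412
v 3.828 -3.509 -0.496
v 4.004 -5.048 -1.583
v 4.414 -3.565 -0.667
v -0.361 -2.861 3.248
v 0.024 -3.277 3.445
v -1.139 -3.259 3.932
v 0.066 -3.102 3.594
v 0.043 -2.89 3.691
v -0.041 -2.674 3.72
v -0.175 -2.486 3.677
v -0.336 -2.355 3.57
v -0.501 -2.302 3.413
v -0.645 -2.333 3.231
v -0.746 -2.445 3.051
v -0.788 -2.621 2.902
v -0.765 -2.833 2.805
v -0.68 -3.049 2.776
v -0.547 -3.237 2.818
v -0.385 -3.367 2.926
v -0.22 -3.421 3.083
v -0.076 -3.389 3.265
f 2 1 5
f 2 5 3
f 3 5 6
f 3 6 4
f 5 1 7
f 5 7 6
f 6 7 8
f 6 8 4
f 7 1 9
f 7 9 8
f 8 9 10
f 8 10 4
f 9 1 11
f 9 11 10
f 10 11 12
f 10 12 4
f 11 1 13
f 11 13 12
f 12 13 14
f 12 14 4
f 13 1 15
f 13 15 14
f 14 15 16
f 14 16 4
f 15 1 17
f 15 17 16
f 16 17 18
f 16 18 4
f 17 1 2
f 17 2 18
f 18 2 3
f 18 3 4
f 20 19 22
f 20 22 21
f 22 19 23
f 22 23 21
f 23 19 24
f 23 24 21
f 24 19 25
f 24 25 21
f 25 19 26
f 25 26 21
f 26 19 27
f 26 27 21
f 27 19 28
f 27 28 21
f 28 19 29
f 28 29 21
f 29 19 30
f 29 30 21
f 30 19 31
f 30 31 21
f 31 19 32
f 31 32 21
f 32 19 33
f 32 33 21
f 33 19 34
f 33 34 21
f 34 19 35
f 34 35 21
f 35 19 36
f 35 36 21
f 36 19 20
f 36 20 21



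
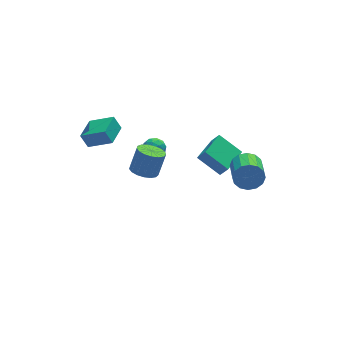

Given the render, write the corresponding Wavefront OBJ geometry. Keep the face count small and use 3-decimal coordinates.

v -2.012 -0.338 1.046
v -1.16 -0.383 0.704
v -0.535 -0.026 2.211
v -1.388 0.018 2.554
v -1.273 0.039 0.65
v -0.648 0.396 2.157
v -1.555 0.375 0.688
v -0.931 0.732 2.195
v -1.943 0.547 0.808
v -1.318 0.904 2.315
v -2.346 0.517 0.982
v -1.721 0.873 2.489
v -2.673 0.29 1.171
v -2.048 0.647 2.678
v -2.848 -0.081 1.332
v -2.223 0.276 2.839
v -2.832 -0.51 1.427
v -2.207 -0.153 2.934
v -2.628 -0.9 1.435
v -2.004 -0.544 2.942
v -2.284 -1.162 1.354
v -1.659 -0.805 2.861
v -1.877 -1.235 1.202
v -1.252 -0.878 2.71
v -1.501 -1.102 1.015
v -0.876 -0.746 2.522
v -1.242 -0.795 0.835
v -0.617 -0.438 2.342
v -4.708 2.204 2.016
v -5.071 2.543 2.941
v -3.689 3.549 1.922
v -4.052 3.888 2.848
v -3.428 1.292 2.852
v -3.791 1.631 3.778
v -2.409 2.637 2.759
v -2.772 2.976 3.684
v 3.651 0.082 -1.189
v 2.564 1.269 -0.16
v 3.284 0.476 -2.032
v 2.197 1.663 -1.003
v 5.123 1.437 -1.197
v 4.036 2.624 -0.168
v 4.756 1.831 -2.04
v 3.669 3.018 -1.011
v -0.672 3.319 -1.027
v 0.092 3.544 -1.096
v -0.372 2.616 0.016
v 0.392 2.841 -0.053
v -0.163 3.374 0.16
v -0.349 3.808 -0.484
v 0.069 2.352 -0.596
v -0.117 2.786 -1.24
v 0.55 2.946 -0.829
v 0.406 3.578 -0.362
v -0.686 2.582 -0.718
v -0.83 3.214 -0.251
v -0.317 3.493 -1.153
v 0.037 2.667 0.073
v -0.29 2.98 0.198
v 0.159 3.112 0.158
v -0.576 3.649 -0.793
v -0.127 3.781 -0.834
v -0.277 3.681 -0.095
v -0.153 2.379 -0.246
v 0.296 2.511 -0.287
v -0.439 3.048 -1.238
v 0.01 3.18 -1.278
v -0.003 2.479 -0.985
v 0.402 3.274 -1.037
v 0.578 2.86 -0.424
v 0.388 2.573 -0.743
v 0.279 2.828 -1.122
v 0.317 3.645 -0.762
v 0.494 3.232 -0.149
v 0.167 3.545 -0.023
v 0.058 3.801 -0.402
v 0.586 3.294 -0.605
v -0.774 2.928 -0.931
v -0.597 2.515 -0.318
v -0.338 2.359 -0.678
v -0.447 2.615 -1.057
v -0.858 3.3 -0.656
v -0.682 2.886 -0.043
v -0.559 3.332 0.042
v -0.668 3.587 -0.337
v -0.866 2.866 -0.475
v 3.648 -2.81 2.04
v 3.995 -3.193 1.195
v 3.519 -4.772 1.715
v 3.172 -4.39 2.56
v 4.392 -3.205 1.52
v 3.916 -4.785 2.04
v 4.589 -3.112 1.983
v 4.113 -4.692 2.503
v 4.534 -2.938 2.462
v 4.058 -4.518 2.982
v 4.242 -2.73 2.828
v 3.766 -4.31 3.348
v 3.791 -2.543 2.983
v 3.315 -4.123 3.502
v 3.301 -2.428 2.885
v 2.825 -4.007 3.405
v 2.904 -2.415 2.56
v 2.428 -3.995 3.08
v 2.707 -2.508 2.097
v 2.231 -4.088 2.617
v 2.762 -2.682 1.618
v 2.286 -4.262 2.138
v 3.054 -2.89 1.252
v 2.578 -4.47 1.772
v 3.505 -3.077 1.098
v 3.029 -4.657 1.617
f 2 1 5
f 2 5 3
f 3 5 6
f 3 6 4
f 5 1 7
f 5 7 6
f 6 7 8
f 6 8 4
f 7 1 9
f 7 9 8
f 8 9 10
f 8 10 4
f 9 1 11
f 9 11 10
f 10 11 12
f 10 12 4
f 11 1 13
f 11 13 12
f 12 13 14
f 12 14 4
f 13 1 15
f 13 15 14
f 14 15 16
f 14 16 4
f 15 1 17
f 15 17 16
f 16 17 18
f 16 18 4
f 17 1 19
f 17 19 18
f 18 19 20
f 18 20 4
f 19 1 21
f 19 21 20
f 20 21 22
f 20 22 4
f 21 1 23
f 21 23 22
f 22 23 24
f 22 24 4
f 23 1 25
f 23 25 24
f 24 25 26
f 24 26 4
f 25 1 27
f 25 27 26
f 26 27 28
f 26 28 4
f 27 1 2
f 27 2 28
f 28 2 3
f 28 3 4
f 30 32 29
f 33 30 29
f 29 32 31
f 31 33 29
f 30 36 32
f 34 30 33
f 34 36 30
f 32 36 31
f 35 33 31
f 31 36 35
f 35 34 33
f 36 34 35
f 38 40 37
f 41 38 37
f 37 40 39
f 39 41 37
f 38 44 40
f 42 38 41
f 42 44 38
f 40 44 39
f 43 41 39
f 39 44 43
f 43 42 41
f 44 42 43
f 45 82 61
f 82 56 85
f 61 85 50
f 82 85 61
f 45 61 57
f 61 50 62
f 57 62 46
f 61 62 57
f 45 57 66
f 57 46 67
f 66 67 52
f 57 67 66
f 45 66 78
f 66 52 81
f 78 81 55
f 66 81 78
f 45 78 82
f 78 55 86
f 82 86 56
f 78 86 82
f 46 62 73
f 62 50 76
f 73 76 54
f 62 76 73
f 50 85 63
f 85 56 84
f 63 84 49
f 85 84 63
f 56 86 83
f 86 55 79
f 83 79 47
f 86 79 83
f 55 81 80
f 81 52 68
f 80 68 51
f 81 68 80
f 52 67 72
f 67 46 69
f 72 69 53
f 67 69 72
f 48 74 60
f 74 54 75
f 60 75 49
f 74 75 60
f 48 60 58
f 60 49 59
f 58 59 47
f 60 59 58
f 48 58 65
f 58 47 64
f 65 64 51
f 58 64 65
f 48 65 70
f 65 51 71
f 70 71 53
f 65 71 70
f 48 70 74
f 70 53 77
f 74 77 54
f 70 77 74
f 49 75 63
f 75 54 76
f 63 76 50
f 75 76 63
f 47 59 83
f 59 49 84
f 83 84 56
f 59 84 83
f 51 64 80
f 64 47 79
f 80 79 55
f 64 79 80
f 53 71 72
f 71 51 68
f 72 68 52
f 71 68 72
f 54 77 73
f 77 53 69
f 73 69 46
f 77 69 73
f 88 87 91
f 88 91 89
f 89 91 92
f 89 92 90
f 91 87 93
f 91 93 92
f 92 93 94
f 92 94 90
f 93 87 95
f 93 95 94
f 94 95 96
f 94 96 90
f 95 87 97
f 95 97 96
f 96 97 98
f 96 98 90
f 97 87 99
f 97 99 98
f 98 99 100
f 98 100 90
f 99 87 101
f 99 101 100
f 100 101 102
f 100 102 90
f 101 87 103
f 101 103 102
f 102 103 104
f 102 104 90
f 103 87 105
f 103 105 104
f 104 105 106
f 104 106 90
f 105 87 107
f 105 107 106
f 106 107 108
f 106 108 90
f 107 87 109
f 107 109 108
f 108 109 110
f 108 110 90
f 109 87 111
f 109 111 110
f 110 111 112
f 110 112 90
f 111 87 88
f 111 88 112
f 112 88 89
f 112 89 90



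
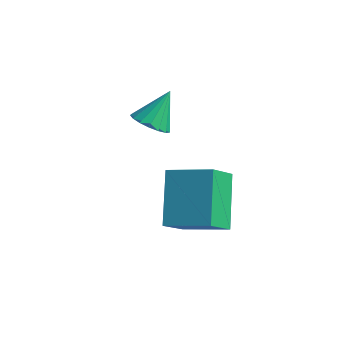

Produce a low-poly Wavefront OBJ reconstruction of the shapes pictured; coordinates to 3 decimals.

v -2.843 -0.075 -3.115
v -2.311 0.301 -3.525
v -2.657 0.895 -1.985
v -2.626 0.468 -3.616
v -2.992 0.511 -3.593
v -3.323 0.419 -3.459
v -3.544 0.215 -3.247
v -3.605 -0.056 -3.005
v -3.492 -0.331 -2.787
v -3.229 -0.547 -2.645
v -2.879 -0.655 -2.61
v -2.52 -0.63 -2.691
v -2.235 -0.478 -2.869
v -2.09 -0.233 -3.103
v -2.117 0.048 -3.34
v 0.26 -4.015 -3.523
v -0.585 -2.545 -2.283
v 0.399 -3.045 -4.578
v -0.446 -1.575 -3.339
v 1.826 -3.605 -2.941
v 0.981 -2.135 -1.702
v 1.965 -2.635 -3.997
v 1.12 -1.165 -2.757
f 2 1 4
f 2 4 3
f 4 1 5
f 4 5 3
f 5 1 6
f 5 6 3
f 6 1 7
f 6 7 3
f 7 1 8
f 7 8 3
f 8 1 9
f 8 9 3
f 9 1 10
f 9 10 3
f 10 1 11
f 10 11 3
f 11 1 12
f 11 12 3
f 12 1 13
f 12 13 3
f 13 1 14
f 13 14 3
f 14 1 15
f 14 15 3
f 15 1 2
f 15 2 3
f 17 19 16
f 20 17 16
f 16 19 18
f 18 20 16
f 17 23 19
f 21 17 20
f 21 23 17
f 19 23 18
f 22 20 18
f 18 23 22
f 22 21 20
f 23 21 22



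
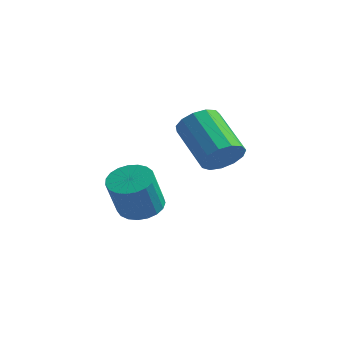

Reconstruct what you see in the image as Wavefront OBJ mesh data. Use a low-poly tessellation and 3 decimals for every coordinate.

v -0.13 1.302 -4.363
v 0.373 2.045 -4.048
v 0.492 1.24 -2.342
v -0.01 0.498 -2.657
v 0.002 2.157 -3.969
v 0.121 1.352 -2.263
v -0.391 2.121 -3.959
v -0.272 1.317 -2.253
v -0.739 1.944 -4.018
v -0.62 1.139 -2.312
v -0.982 1.656 -4.137
v -0.863 0.851 -2.431
v -1.077 1.307 -4.295
v -0.958 0.502 -2.589
v -1.009 0.957 -4.465
v -0.889 0.152 -2.759
v -0.788 0.666 -4.617
v -0.669 -0.138 -2.911
v -0.454 0.486 -4.725
v -0.334 -0.319 -3.019
v -0.063 0.447 -4.771
v 0.056 -0.358 -3.065
v 0.316 0.556 -4.746
v 0.435 -0.249 -3.04
v 0.618 0.794 -4.655
v 0.737 -0.011 -2.949
v 0.79 1.119 -4.513
v 0.91 0.315 -2.807
v 0.804 1.477 -4.346
v 0.923 0.672 -2.64
v 0.656 1.804 -4.181
v 0.775 1 -2.475
v 4.182 0.706 -0.51
v 4.643 0.567 0.25
v 2.938 1.275 1.411
v 2.478 1.414 0.65
v 4.743 1.043 0.107
v 3.039 1.751 1.268
v 4.665 1.413 -0.232
v 2.961 2.12 0.929
v 4.434 1.557 -0.659
v 2.73 2.265 0.502
v 4.123 1.432 -1.039
v 2.419 2.139 0.121
v 3.831 1.076 -1.252
v 2.126 1.784 -0.091
v 3.65 0.603 -1.229
v 1.946 1.31 -0.068
v 3.638 0.163 -0.978
v 1.934 0.87 0.183
v 3.799 -0.105 -0.578
v 2.095 0.602 0.583
v 4.082 -0.115 -0.157
v 2.377 0.592 1.004
v 4.396 0.135 0.152
v 2.692 0.843 1.312
f 2 1 5
f 2 5 3
f 3 5 6
f 3 6 4
f 5 1 7
f 5 7 6
f 6 7 8
f 6 8 4
f 7 1 9
f 7 9 8
f 8 9 10
f 8 10 4
f 9 1 11
f 9 11 10
f 10 11 12
f 10 12 4
f 11 1 13
f 11 13 12
f 12 13 14
f 12 14 4
f 13 1 15
f 13 15 14
f 14 15 16
f 14 16 4
f 15 1 17
f 15 17 16
f 16 17 18
f 16 18 4
f 17 1 19
f 17 19 18
f 18 19 20
f 18 20 4
f 19 1 21
f 19 21 20
f 20 21 22
f 20 22 4
f 21 1 23
f 21 23 22
f 22 23 24
f 22 24 4
f 23 1 25
f 23 25 24
f 24 25 26
f 24 26 4
f 25 1 27
f 25 27 26
f 26 27 28
f 26 28 4
f 27 1 29
f 27 29 28
f 28 29 30
f 28 30 4
f 29 1 31
f 29 31 30
f 30 31 32
f 30 32 4
f 31 1 2
f 31 2 32
f 32 2 3
f 32 3 4
f 34 33 37
f 34 37 35
f 35 37 38
f 35 38 36
f 37 33 39
f 37 39 38
f 38 39 40
f 38 40 36
f 39 33 41
f 39 41 40
f 40 41 42
f 40 42 36
f 41 33 43
f 41 43 42
f 42 43 44
f 42 44 36
f 43 33 45
f 43 45 44
f 44 45 46
f 44 46 36
f 45 33 47
f 45 47 46
f 46 47 48
f 46 48 36
f 47 33 49
f 47 49 48
f 48 49 50
f 48 50 36
f 49 33 51
f 49 51 50
f 50 51 52
f 50 52 36
f 51 33 53
f 51 53 52
f 52 53 54
f 52 54 36
f 53 33 55
f 53 55 54
f 54 55 56
f 54 56 36
f 55 33 34
f 55 34 56
f 56 34 35
f 56 35 36



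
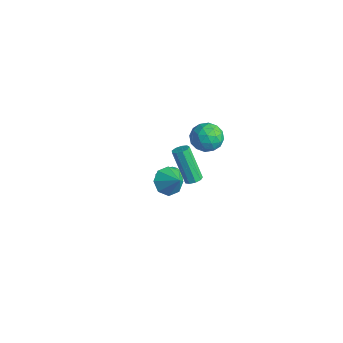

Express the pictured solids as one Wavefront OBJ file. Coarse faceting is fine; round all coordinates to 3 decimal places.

v -0.372 1.67 2.754
v 0.286 2.403 2.677
v 0.414 1.097 4.023
v 1.072 1.83 3.946
v 0.144 2.026 4.225
v -0.341 2.38 3.44
v 1.041 1.12 3.26
v 0.556 1.474 2.475
v 1.16 2.063 2.99
v 0.606 2.623 3.586
v 0.094 0.877 3.114
v -0.46 1.437 3.71
v -0.112 2.087 2.604
v 0.812 1.413 4.096
v 0.267 1.529 4.26
v 0.654 1.96 4.215
v -0.481 2.073 3.052
v -0.094 2.504 3.007
v -0.177 2.283 3.917
v 0.794 0.996 3.693
v 1.181 1.427 3.648
v 0.046 1.54 2.485
v 0.433 1.971 2.44
v 0.877 1.217 2.783
v 0.788 2.318 2.742
v 1.251 1.981 3.489
v 1.232 1.563 3.085
v 0.947 1.771 2.624
v 0.463 2.647 3.093
v 0.925 2.31 3.839
v 0.379 2.426 4.003
v 0.094 2.634 3.542
v 0.976 2.447 3.277
v -0.225 1.19 2.861
v 0.237 0.853 3.607
v 0.606 0.866 3.158
v 0.321 1.074 2.697
v -0.551 1.519 3.211
v -0.088 1.182 3.958
v -0.247 1.729 4.076
v -0.532 1.937 3.615
v -0.276 1.053 3.423
v -0.641 -0.086 -0.349
v -0.07 -0.496 -0.972
v 0.301 -0.014 0.469
v -0.073 0.221 -1.032
v -0.409 0.758 -0.691
v -0.882 0.801 -0.15
v -1.213 0.324 0.275
v -1.21 -0.393 0.334
v -0.874 -0.93 -0.006
v -0.401 -0.973 -0.548
v 1.41 0.068 1.418
v 1.826 0.235 1.661
v 0.747 0.158 3.565
v 0.33 -0.008 3.322
v 1.63 0.505 1.56
v 0.551 0.429 3.465
v 1.331 0.571 1.394
v 0.252 0.495 3.298
v 1.069 0.402 1.238
v -0.01 0.326 3.142
v 0.966 0.077 1.167
v -0.113 0 3.071
v 1.07 -0.253 1.213
v -0.009 -0.329 3.117
v 1.334 -0.432 1.355
v 0.255 -0.509 3.259
v 1.633 -0.377 1.527
v 0.554 -0.454 3.431
v 1.827 -0.114 1.647
v 0.748 -0.19 3.551
v -3.787 2.342 -4.422
v -2.979 2.651 -4.138
v -3.813 1.358 -3.278
v -3.219 2.875 -3.95
v -3.558 3.007 -3.845
v -3.936 3.025 -3.839
v -4.288 2.924 -3.934
v -4.553 2.722 -4.113
v -4.686 2.455 -4.346
v -4.663 2.169 -4.592
v -4.489 1.912 -4.809
v -4.193 1.73 -4.959
v -3.827 1.654 -5.016
v -3.454 1.696 -4.97
v -3.138 1.851 -4.83
v -2.935 2.09 -4.619
v -2.878 2.373 -4.374
f 1 38 17
f 38 12 41
f 17 41 6
f 38 41 17
f 1 17 13
f 17 6 18
f 13 18 2
f 17 18 13
f 1 13 22
f 13 2 23
f 22 23 8
f 13 23 22
f 1 22 34
f 22 8 37
f 34 37 11
f 22 37 34
f 1 34 38
f 34 11 42
f 38 42 12
f 34 42 38
f 2 18 29
f 18 6 32
f 29 32 10
f 18 32 29
f 6 41 19
f 41 12 40
f 19 40 5
f 41 40 19
f 12 42 39
f 42 11 35
f 39 35 3
f 42 35 39
f 11 37 36
f 37 8 24
f 36 24 7
f 37 24 36
f 8 23 28
f 23 2 25
f 28 25 9
f 23 25 28
f 4 30 16
f 30 10 31
f 16 31 5
f 30 31 16
f 4 16 14
f 16 5 15
f 14 15 3
f 16 15 14
f 4 14 21
f 14 3 20
f 21 20 7
f 14 20 21
f 4 21 26
f 21 7 27
f 26 27 9
f 21 27 26
f 4 26 30
f 26 9 33
f 30 33 10
f 26 33 30
f 5 31 19
f 31 10 32
f 19 32 6
f 31 32 19
f 3 15 39
f 15 5 40
f 39 40 12
f 15 40 39
f 7 20 36
f 20 3 35
f 36 35 11
f 20 35 36
f 9 27 28
f 27 7 24
f 28 24 8
f 27 24 28
f 10 33 29
f 33 9 25
f 29 25 2
f 33 25 29
f 44 43 46
f 44 46 45
f 46 43 47
f 46 47 45
f 47 43 48
f 47 48 45
f 48 43 49
f 48 49 45
f 49 43 50
f 49 50 45
f 50 43 51
f 50 51 45
f 51 43 52
f 51 52 45
f 52 43 44
f 52 44 45
f 54 53 57
f 54 57 55
f 55 57 58
f 55 58 56
f 57 53 59
f 57 59 58
f 58 59 60
f 58 60 56
f 59 53 61
f 59 61 60
f 60 61 62
f 60 62 56
f 61 53 63
f 61 63 62
f 62 63 64
f 62 64 56
f 63 53 65
f 63 65 64
f 64 65 66
f 64 66 56
f 65 53 67
f 65 67 66
f 66 67 68
f 66 68 56
f 67 53 69
f 67 69 68
f 68 69 70
f 68 70 56
f 69 53 71
f 69 71 70
f 70 71 72
f 70 72 56
f 71 53 54
f 71 54 72
f 72 54 55
f 72 55 56
f 74 73 76
f 74 76 75
f 76 73 77
f 76 77 75
f 77 73 78
f 77 78 75
f 78 73 79
f 78 79 75
f 79 73 80
f 79 80 75
f 80 73 81
f 80 81 75
f 81 73 82
f 81 82 75
f 82 73 83
f 82 83 75
f 83 73 84
f 83 84 75
f 84 73 85
f 84 85 75
f 85 73 86
f 85 86 75
f 86 73 87
f 86 87 75
f 87 73 88
f 87 88 75
f 88 73 89
f 88 89 75
f 89 73 74
f 89 74 75



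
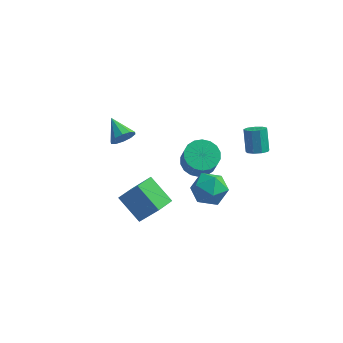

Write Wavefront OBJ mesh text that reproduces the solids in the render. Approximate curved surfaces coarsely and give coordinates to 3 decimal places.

v 3.701 2.902 -3.463
v 4.024 2.498 -3.12
v 3.701 3.215 -1.974
v 3.379 3.618 -2.317
v 4.276 2.815 -3.247
v 3.953 3.531 -2.101
v 4.259 3.172 -3.475
v 3.936 3.889 -2.329
v 3.981 3.403 -3.698
v 3.658 4.119 -2.551
v 3.572 3.399 -3.81
v 3.25 4.115 -2.664
v 3.224 3.163 -3.761
v 2.901 3.879 -2.614
v 3.099 2.804 -3.572
v 2.776 3.52 -2.425
v 3.256 2.491 -3.332
v 2.933 3.208 -2.186
v 3.621 2.371 -3.154
v 3.298 3.087 -2.007
v -1.01 -2.695 -5.185
v -2.31 -2.035 -4.199
v -0.616 -1.71 -5.324
v -1.916 -1.05 -4.339
v 0.096 -2.91 -3.581
v -1.204 -2.25 -2.596
v 0.49 -1.925 -3.721
v -0.81 -1.265 -2.735
v 1.828 -0.373 -3.337
v 2.803 -0.708 -3.591
v 1.657 -1.692 -2.249
v 2.632 -2.027 -2.503
v 2.506 -1.129 -1.951
v 2.612 -0.313 -2.623
v 1.848 -2.087 -3.217
v 1.954 -1.271 -3.889
v 2.816 -1.767 -3.516
v 3.222 -1.175 -2.734
v 1.238 -1.225 -3.106
v 1.644 -0.633 -2.324
v -3.39 2.252 -3.693
v -2.995 2.257 -3.067
v -4.33 3.188 -3.107
v -2.834 2.588 -3.339
v -2.886 2.791 -3.746
v -3.13 2.787 -4.132
v -3.474 2.579 -4.351
v -3.786 2.246 -4.318
v -3.946 1.915 -4.047
v -3.895 1.713 -3.64
v -3.65 1.716 -3.253
v -3.307 1.924 -3.035
v 0.98 1.277 -3.482
v 1.909 1.399 -3.691
v 2.249 0.866 -2.487
v 1.32 0.743 -2.278
v 1.805 1.766 -3.499
v 2.146 1.233 -2.295
v 1.538 2.037 -3.303
v 1.879 1.504 -2.099
v 1.161 2.157 -3.143
v 1.501 1.623 -1.939
v 0.747 2.102 -3.051
v 1.088 1.569 -1.847
v 0.38 1.884 -3.043
v 0.72 1.351 -1.839
v 0.131 1.546 -3.123
v 0.472 1.013 -1.919
v 0.051 1.154 -3.273
v 0.391 0.621 -2.069
v 0.154 0.787 -3.465
v 0.495 0.254 -2.261
v 0.421 0.516 -3.661
v 0.762 -0.017 -2.457
v 0.799 0.397 -3.821
v 1.139 -0.137 -2.617
v 1.212 0.451 -3.913
v 1.553 -0.082 -2.709
v 1.58 0.669 -3.921
v 1.92 0.136 -2.717
v 1.828 1.007 -3.841
v 2.169 0.474 -2.637
f 2 1 5
f 2 5 3
f 3 5 6
f 3 6 4
f 5 1 7
f 5 7 6
f 6 7 8
f 6 8 4
f 7 1 9
f 7 9 8
f 8 9 10
f 8 10 4
f 9 1 11
f 9 11 10
f 10 11 12
f 10 12 4
f 11 1 13
f 11 13 12
f 12 13 14
f 12 14 4
f 13 1 15
f 13 15 14
f 14 15 16
f 14 16 4
f 15 1 17
f 15 17 16
f 16 17 18
f 16 18 4
f 17 1 19
f 17 19 18
f 18 19 20
f 18 20 4
f 19 1 2
f 19 2 20
f 20 2 3
f 20 3 4
f 22 24 21
f 25 22 21
f 21 24 23
f 23 25 21
f 22 28 24
f 26 22 25
f 26 28 22
f 24 28 23
f 27 25 23
f 23 28 27
f 27 26 25
f 28 26 27
f 29 40 34
f 29 34 30
f 29 30 36
f 29 36 39
f 29 39 40
f 30 34 38
f 34 40 33
f 40 39 31
f 39 36 35
f 36 30 37
f 32 38 33
f 32 33 31
f 32 31 35
f 32 35 37
f 32 37 38
f 33 38 34
f 31 33 40
f 35 31 39
f 37 35 36
f 38 37 30
f 42 41 44
f 42 44 43
f 44 41 45
f 44 45 43
f 45 41 46
f 45 46 43
f 46 41 47
f 46 47 43
f 47 41 48
f 47 48 43
f 48 41 49
f 48 49 43
f 49 41 50
f 49 50 43
f 50 41 51
f 50 51 43
f 51 41 52
f 51 52 43
f 52 41 42
f 52 42 43
f 54 53 57
f 54 57 55
f 55 57 58
f 55 58 56
f 57 53 59
f 57 59 58
f 58 59 60
f 58 60 56
f 59 53 61
f 59 61 60
f 60 61 62
f 60 62 56
f 61 53 63
f 61 63 62
f 62 63 64
f 62 64 56
f 63 53 65
f 63 65 64
f 64 65 66
f 64 66 56
f 65 53 67
f 65 67 66
f 66 67 68
f 66 68 56
f 67 53 69
f 67 69 68
f 68 69 70
f 68 70 56
f 69 53 71
f 69 71 70
f 70 71 72
f 70 72 56
f 71 53 73
f 71 73 72
f 72 73 74
f 72 74 56
f 73 53 75
f 73 75 74
f 74 75 76
f 74 76 56
f 75 53 77
f 75 77 76
f 76 77 78
f 76 78 56
f 77 53 79
f 77 79 78
f 78 79 80
f 78 80 56
f 79 53 81
f 79 81 80
f 80 81 82
f 80 82 56
f 81 53 54
f 81 54 82
f 82 54 55
f 82 55 56



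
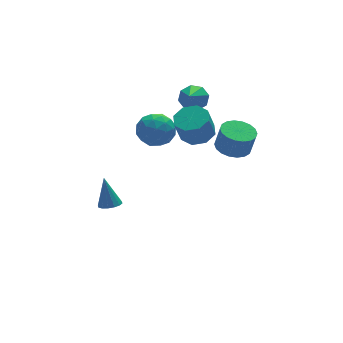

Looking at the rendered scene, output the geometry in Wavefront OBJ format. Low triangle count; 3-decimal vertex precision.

v -2.819 0.559 0.19
v -2.147 1.093 -0.019
v -1.893 -0.413 0.679
v -1.221 0.121 0.47
v -1.766 0.336 1.131
v -2.339 0.936 0.828
v -1.701 -0.256 -0.168
v -2.274 0.344 -0.471
v -1.457 0.589 -0.241
v -1.497 0.955 0.562
v -2.543 -0.275 0.098
v -2.583 0.091 0.901
v -2.564 0.911 0.043
v -1.476 -0.231 0.617
v -1.796 -0.105 1.006
v -1.401 0.209 0.883
v -2.677 0.819 0.541
v -2.282 1.133 0.418
v -2.058 0.688 1.094
v -1.758 -0.453 0.242
v -1.363 -0.139 0.119
v -2.639 0.471 -0.223
v -2.244 0.785 -0.346
v -1.982 -0.008 -0.434
v -1.764 0.929 -0.211
v -1.219 0.358 0.076
v -1.502 0.136 -0.299
v -1.838 0.489 -0.476
v -1.787 1.144 0.261
v -1.243 0.573 0.548
v -1.563 0.699 0.937
v -1.9 1.052 0.759
v -1.381 0.848 0.13
v -2.797 0.107 0.112
v -2.253 -0.464 0.399
v -2.14 -0.372 -0.099
v -2.477 -0.019 -0.277
v -2.821 0.322 0.584
v -2.276 -0.249 0.871
v -2.202 0.191 1.136
v -2.538 0.544 0.959
v -2.659 -0.168 0.53
v -0.161 0.607 1.549
v 0.305 0.72 2.002
v -0.739 -0.147 2.331
v -0.079 1.047 2.033
v -0.511 1.116 1.781
v -0.738 0.886 1.392
v -0.627 0.493 1.096
v -0.244 0.166 1.064
v 0.188 0.097 1.317
v 0.416 0.327 1.705
v -0.113 -2.821 0.818
v 0.553 -3.149 0.659
v 0.72 -3.308 1.683
v 0.053 -2.979 1.842
v 0.637 -2.824 0.695
v 0.803 -2.982 1.72
v 0.572 -2.498 0.756
v 0.738 -2.656 1.781
v 0.371 -2.235 0.829
v 0.538 -2.393 1.854
v 0.074 -2.089 0.9
v 0.241 -2.247 1.925
v -0.26 -2.088 0.955
v -0.093 -2.246 1.979
v -0.564 -2.232 0.982
v -0.398 -2.39 2.007
v -0.78 -2.492 0.977
v -0.613 -2.651 2.001
v -0.863 -2.818 0.94
v -0.697 -2.976 1.965
v -0.798 -3.144 0.879
v -0.632 -3.302 1.904
v -0.598 -3.407 0.806
v -0.431 -3.565 1.831
v -0.301 -3.553 0.735
v -0.134 -3.711 1.76
v 0.033 -3.554 0.681
v 0.2 -3.712 1.705
v 0.338 -3.41 0.653
v 0.504 -3.568 1.678
v -0.832 -1.119 0.78
v -0.316 -1.683 0.869
v -0.711 -1.866 2.008
v -1.228 -1.301 1.92
v -0.104 -1.156 1.027
v -0.499 -1.339 2.166
v -0.318 -0.608 1.04
v -0.713 -0.791 2.18
v -0.834 -0.358 0.902
v -1.229 -0.541 2.041
v -1.349 -0.554 0.692
v -1.744 -0.737 1.831
v -1.561 -1.081 0.534
v -1.956 -1.264 1.673
v -1.347 -1.629 0.52
v -1.742 -1.812 1.66
v -0.831 -1.879 0.659
v -1.226 -2.062 1.798
v -3.86 0.997 -4.322
v -3.412 0.738 -4.21
v -3.88 1.543 -2.978
v -3.331 0.982 -4.308
v -3.392 1.229 -4.409
v -3.579 1.415 -4.487
v -3.841 1.488 -4.521
v -4.108 1.43 -4.501
v -4.309 1.256 -4.433
v -4.39 1.013 -4.336
v -4.329 0.765 -4.234
v -4.142 0.58 -4.156
v -3.88 0.506 -4.123
v -3.613 0.564 -4.142
f 1 38 17
f 38 12 41
f 17 41 6
f 38 41 17
f 1 17 13
f 17 6 18
f 13 18 2
f 17 18 13
f 1 13 22
f 13 2 23
f 22 23 8
f 13 23 22
f 1 22 34
f 22 8 37
f 34 37 11
f 22 37 34
f 1 34 38
f 34 11 42
f 38 42 12
f 34 42 38
f 2 18 29
f 18 6 32
f 29 32 10
f 18 32 29
f 6 41 19
f 41 12 40
f 19 40 5
f 41 40 19
f 12 42 39
f 42 11 35
f 39 35 3
f 42 35 39
f 11 37 36
f 37 8 24
f 36 24 7
f 37 24 36
f 8 23 28
f 23 2 25
f 28 25 9
f 23 25 28
f 4 30 16
f 30 10 31
f 16 31 5
f 30 31 16
f 4 16 14
f 16 5 15
f 14 15 3
f 16 15 14
f 4 14 21
f 14 3 20
f 21 20 7
f 14 20 21
f 4 21 26
f 21 7 27
f 26 27 9
f 21 27 26
f 4 26 30
f 26 9 33
f 30 33 10
f 26 33 30
f 5 31 19
f 31 10 32
f 19 32 6
f 31 32 19
f 3 15 39
f 15 5 40
f 39 40 12
f 15 40 39
f 7 20 36
f 20 3 35
f 36 35 11
f 20 35 36
f 9 27 28
f 27 7 24
f 28 24 8
f 27 24 28
f 10 33 29
f 33 9 25
f 29 25 2
f 33 25 29
f 44 43 46
f 44 46 45
f 46 43 47
f 46 47 45
f 47 43 48
f 47 48 45
f 48 43 49
f 48 49 45
f 49 43 50
f 49 50 45
f 50 43 51
f 50 51 45
f 51 43 52
f 51 52 45
f 52 43 44
f 52 44 45
f 54 53 57
f 54 57 55
f 55 57 58
f 55 58 56
f 57 53 59
f 57 59 58
f 58 59 60
f 58 60 56
f 59 53 61
f 59 61 60
f 60 61 62
f 60 62 56
f 61 53 63
f 61 63 62
f 62 63 64
f 62 64 56
f 63 53 65
f 63 65 64
f 64 65 66
f 64 66 56
f 65 53 67
f 65 67 66
f 66 67 68
f 66 68 56
f 67 53 69
f 67 69 68
f 68 69 70
f 68 70 56
f 69 53 71
f 69 71 70
f 70 71 72
f 70 72 56
f 71 53 73
f 71 73 72
f 72 73 74
f 72 74 56
f 73 53 75
f 73 75 74
f 74 75 76
f 74 76 56
f 75 53 77
f 75 77 76
f 76 77 78
f 76 78 56
f 77 53 79
f 77 79 78
f 78 79 80
f 78 80 56
f 79 53 81
f 79 81 80
f 80 81 82
f 80 82 56
f 81 53 54
f 81 54 82
f 82 54 55
f 82 55 56
f 84 83 87
f 84 87 85
f 85 87 88
f 85 88 86
f 87 83 89
f 87 89 88
f 88 89 90
f 88 90 86
f 89 83 91
f 89 91 90
f 90 91 92
f 90 92 86
f 91 83 93
f 91 93 92
f 92 93 94
f 92 94 86
f 93 83 95
f 93 95 94
f 94 95 96
f 94 96 86
f 95 83 97
f 95 97 96
f 96 97 98
f 96 98 86
f 97 83 99
f 97 99 98
f 98 99 100
f 98 100 86
f 99 83 84
f 99 84 100
f 100 84 85
f 100 85 86
f 102 101 104
f 102 104 103
f 104 101 105
f 104 105 103
f 105 101 106
f 105 106 103
f 106 101 107
f 106 107 103
f 107 101 108
f 107 108 103
f 108 101 109
f 108 109 103
f 109 101 110
f 109 110 103
f 110 101 111
f 110 111 103
f 111 101 112
f 111 112 103
f 112 101 113
f 112 113 103
f 113 101 114
f 113 114 103
f 114 101 102
f 114 102 103



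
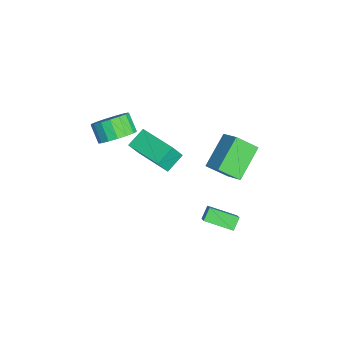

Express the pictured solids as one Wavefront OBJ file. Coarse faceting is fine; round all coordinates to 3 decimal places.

v 1.558 1.409 -1.396
v 0.117 2.379 -0.216
v 1.568 2.528 -2.303
v 0.127 3.497 -1.122
v 2.533 1.983 -0.678
v 1.092 2.952 0.503
v 2.543 3.101 -1.584
v 1.102 4.071 -0.404
v 2.022 -2.946 1.673
v 2.767 -2.936 2.341
v 2.042 -3.304 3.154
v 1.298 -3.314 2.487
v 2.579 -2.497 2.372
v 1.854 -2.865 3.186
v 2.264 -2.161 2.243
v 1.539 -2.529 3.057
v 1.893 -2.004 1.984
v 1.169 -2.372 2.798
v 1.552 -2.064 1.653
v 0.828 -2.432 2.467
v 1.319 -2.325 1.327
v 0.594 -2.693 2.141
v 1.247 -2.729 1.081
v 0.522 -3.097 1.894
v 1.352 -3.182 0.969
v 0.628 -3.55 1.783
v 1.611 -3.582 1.02
v 0.887 -3.949 1.833
v 1.965 -3.835 1.22
v 1.24 -4.203 2.033
v 2.331 -3.885 1.523
v 1.606 -4.253 2.337
v 2.627 -3.72 1.861
v 1.902 -4.088 2.675
v 2.784 -3.378 2.157
v 2.059 -3.746 2.97
v 1.005 -1.19 0.601
v 1.403 -1.689 1.675
v 2.59 0.216 0.666
v 2.988 -0.283 1.741
v 1.692 -1.937 -0.001
v 2.09 -2.436 1.074
v 3.277 -0.531 0.065
v 3.675 -1.03 1.139
v 2.72 1.466 -3.571
v 3.434 1.535 -2.934
v 3.052 2.937 -4.104
v 3.766 3.007 -3.467
v 3.234 1.153 -4.113
v 3.948 1.223 -3.476
v 3.566 2.625 -4.646
v 4.28 2.694 -4.009
f 2 4 1
f 5 2 1
f 1 4 3
f 3 5 1
f 2 8 4
f 6 2 5
f 6 8 2
f 4 8 3
f 7 5 3
f 3 8 7
f 7 6 5
f 8 6 7
f 10 9 13
f 10 13 11
f 11 13 14
f 11 14 12
f 13 9 15
f 13 15 14
f 14 15 16
f 14 16 12
f 15 9 17
f 15 17 16
f 16 17 18
f 16 18 12
f 17 9 19
f 17 19 18
f 18 19 20
f 18 20 12
f 19 9 21
f 19 21 20
f 20 21 22
f 20 22 12
f 21 9 23
f 21 23 22
f 22 23 24
f 22 24 12
f 23 9 25
f 23 25 24
f 24 25 26
f 24 26 12
f 25 9 27
f 25 27 26
f 26 27 28
f 26 28 12
f 27 9 29
f 27 29 28
f 28 29 30
f 28 30 12
f 29 9 31
f 29 31 30
f 30 31 32
f 30 32 12
f 31 9 33
f 31 33 32
f 32 33 34
f 32 34 12
f 33 9 35
f 33 35 34
f 34 35 36
f 34 36 12
f 35 9 10
f 35 10 36
f 36 10 11
f 36 11 12
f 38 40 37
f 41 38 37
f 37 40 39
f 39 41 37
f 38 44 40
f 42 38 41
f 42 44 38
f 40 44 39
f 43 41 39
f 39 44 43
f 43 42 41
f 44 42 43
f 46 48 45
f 49 46 45
f 45 48 47
f 47 49 45
f 46 52 48
f 50 46 49
f 50 52 46
f 48 52 47
f 51 49 47
f 47 52 51
f 51 50 49
f 52 50 51

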